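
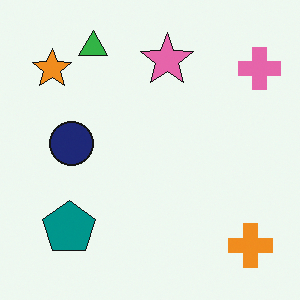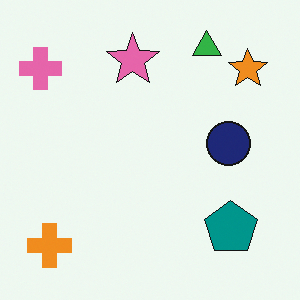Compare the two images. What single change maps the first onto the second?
The image was flipped horizontally (left ↔ right).

The pink cross is in the top-right of the first image and the top-left of the second — shapes on opposite sides of the vertical midline have swapped in a mirror flip.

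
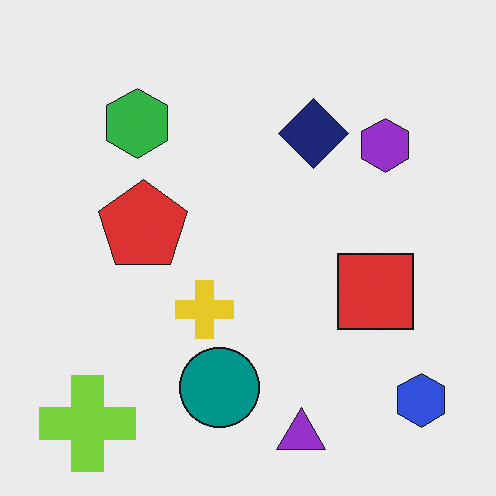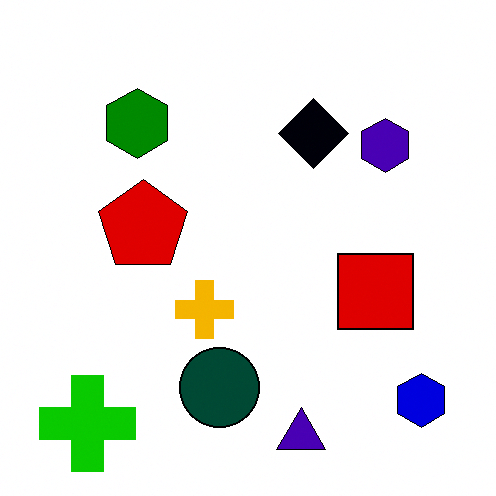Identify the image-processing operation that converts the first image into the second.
The transformation is: boosted in contrast.

Tones are pushed away from mid-grey across the whole image — a global contrast change.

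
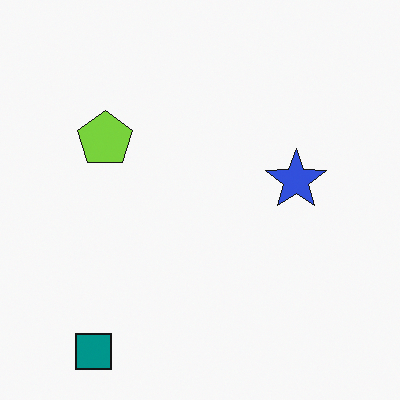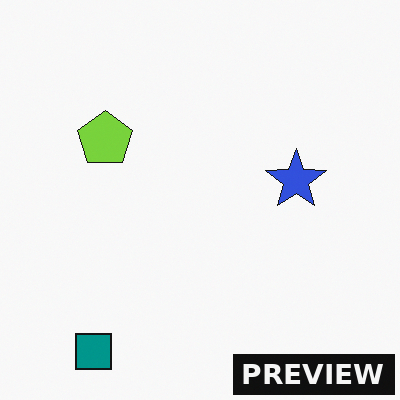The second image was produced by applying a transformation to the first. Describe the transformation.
The transformation is: watermarked with the text "PREVIEW" in the lower-right corner.

A dark label reading "PREVIEW" appears in the lower-right corner.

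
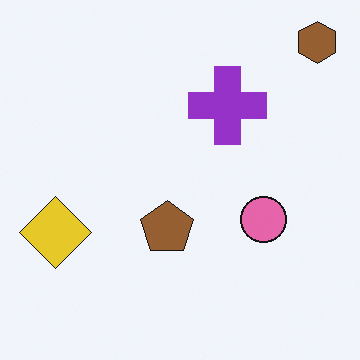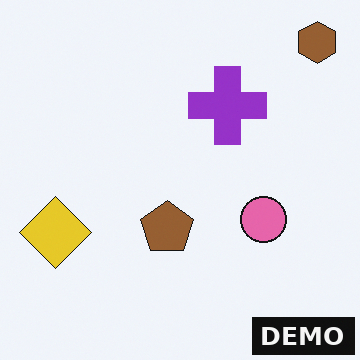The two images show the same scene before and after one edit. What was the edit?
The second image is the first watermarked with the text "DEMO" in the lower-right corner.

A dark label reading "DEMO" appears in the lower-right corner.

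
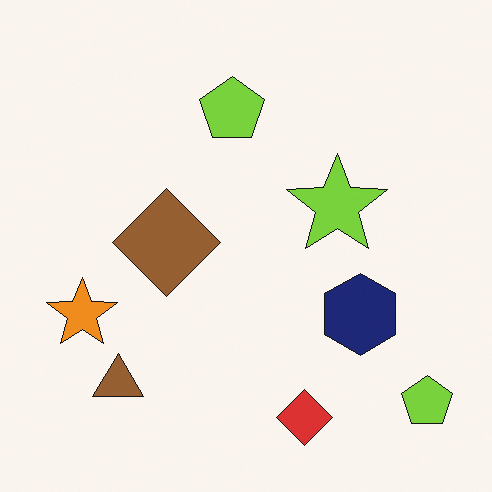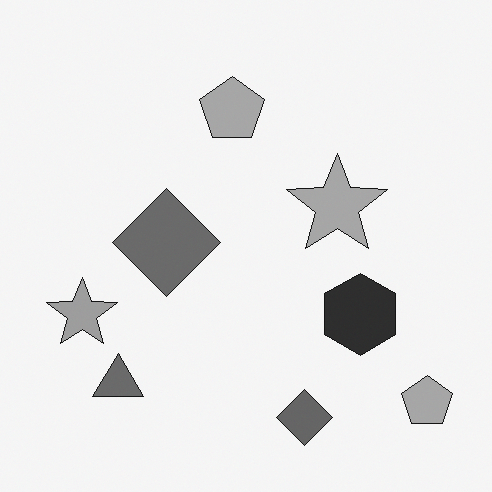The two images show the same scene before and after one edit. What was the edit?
The image was converted to grayscale.

All color is removed — every shape is now a shade of grey.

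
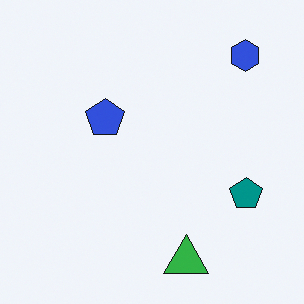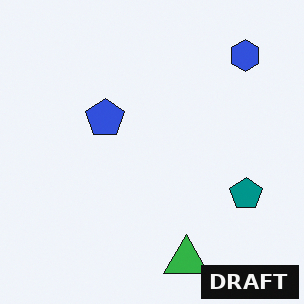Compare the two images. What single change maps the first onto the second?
The image was watermarked with the text "DRAFT" in the lower-right corner.

A dark label reading "DRAFT" appears in the lower-right corner.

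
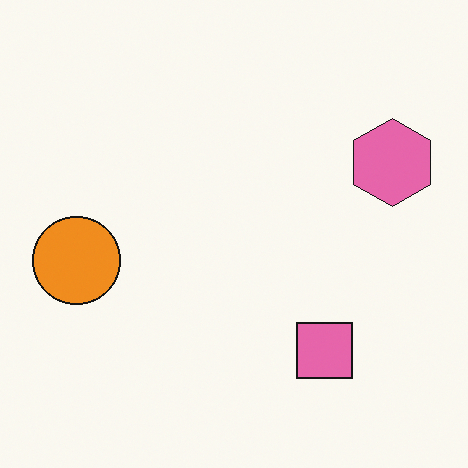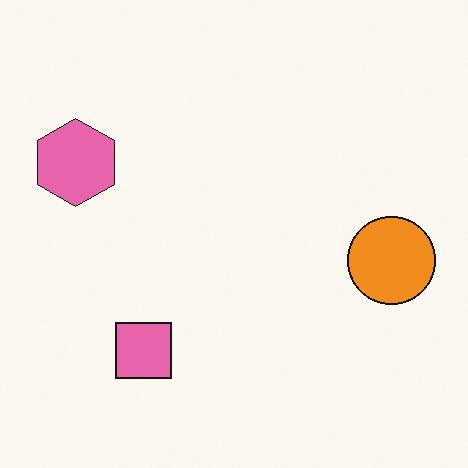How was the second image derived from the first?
The second image is the first flipped horizontally (left ↔ right).

The orange circle is in the left of the first image and the right of the second — shapes on opposite sides of the vertical midline have swapped in a mirror flip.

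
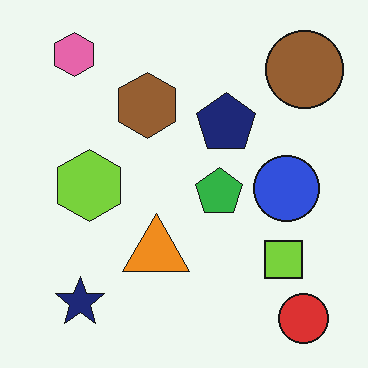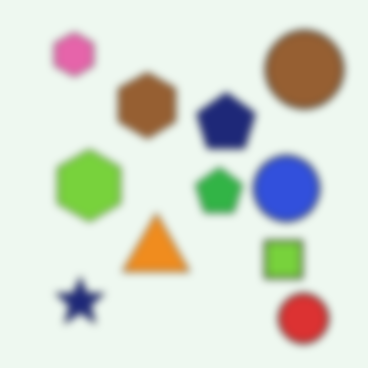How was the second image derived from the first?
It was noticeably gaussian-blurred.

Shape edges and outlines are uniformly softened across the whole image.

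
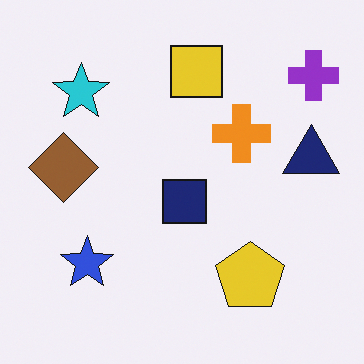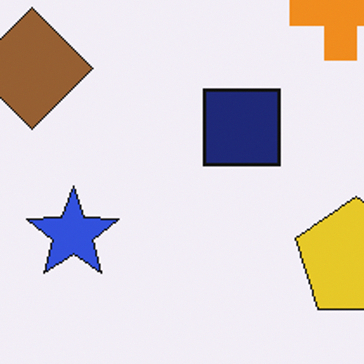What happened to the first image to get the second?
The transformation is: cropped to a noticeably smaller region and rescaled.

The visible shapes are larger and the field of view is narrower; shapes near the original edges may be partly or wholly outside the frame — a crop-and-rescale.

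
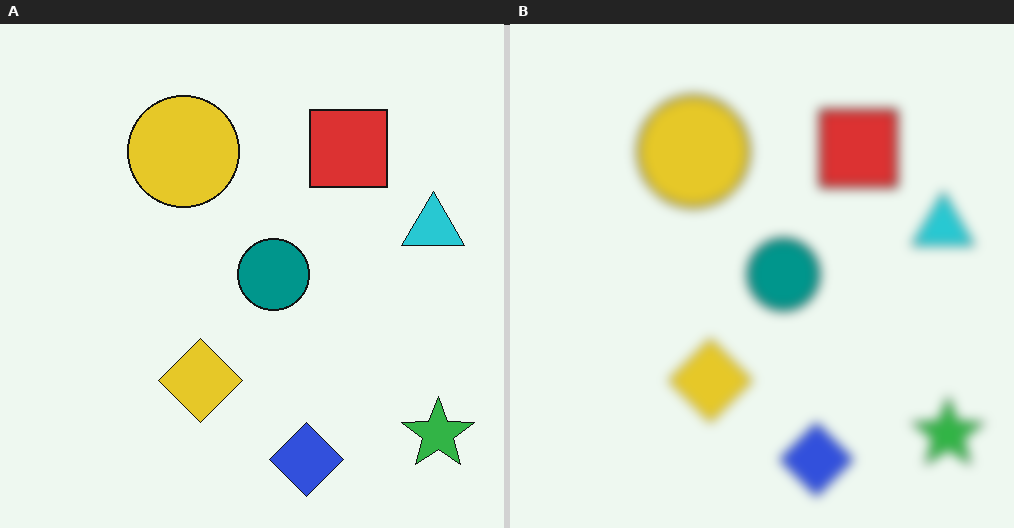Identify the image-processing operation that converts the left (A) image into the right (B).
This is the original image strongly gaussian-blurred.

Shape edges and outlines are uniformly softened across the whole image.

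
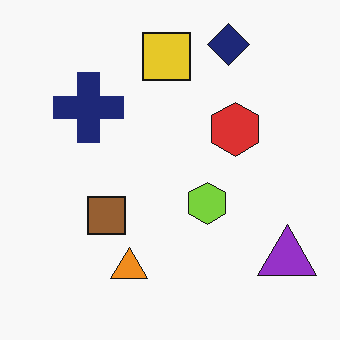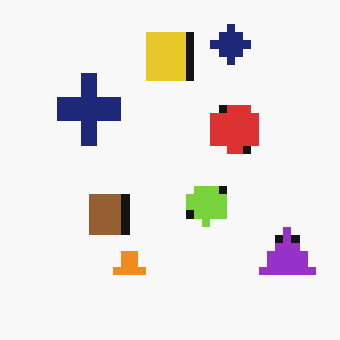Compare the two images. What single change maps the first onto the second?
It was moderately pixelated.

Shapes are reduced to large square blocks; fine edges and outlines are lost — a downscale-then-upscale (mosaic) effect.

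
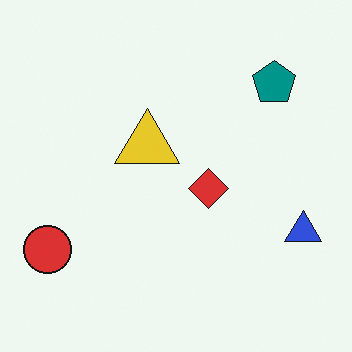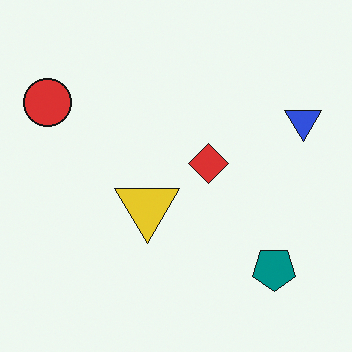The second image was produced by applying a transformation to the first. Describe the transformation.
The image was flipped vertically (top ↔ bottom).

The teal pentagon is in the top-right of the first image and the bottom-right of the second — shapes on opposite sides of the horizontal midline have swapped in a mirror flip.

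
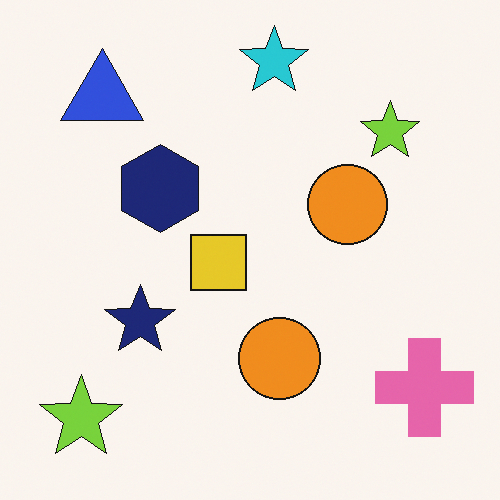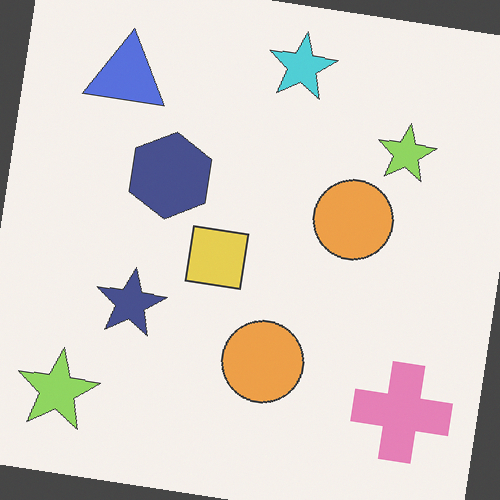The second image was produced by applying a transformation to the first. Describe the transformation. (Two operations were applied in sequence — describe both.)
It was given slightly reduced contrast, then rotated clockwise by a small amount.

Tones are pushed toward mid-grey across the whole image — a global contrast change. Every shape is tilted by the same angle and the image corners show triangular fill wedges — a whole-image rotation by a non-right angle.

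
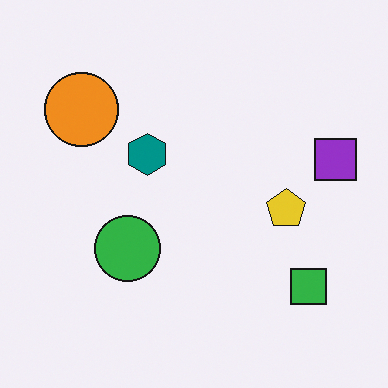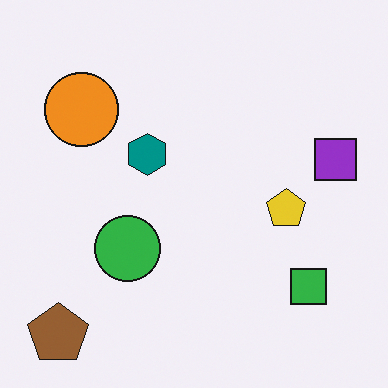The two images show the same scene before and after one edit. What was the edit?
It was overlaid with an additional brown pentagon.

A brown pentagon appears in the second image that is absent from the first.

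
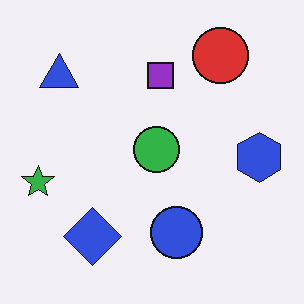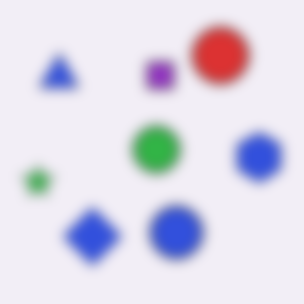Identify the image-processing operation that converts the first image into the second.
The second image is the first strongly gaussian-blurred.

Shape edges and outlines are uniformly softened across the whole image.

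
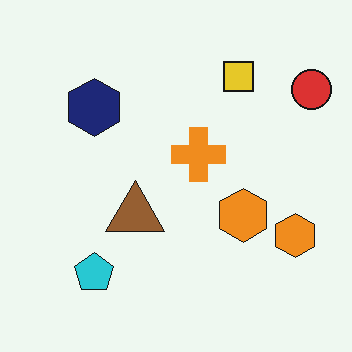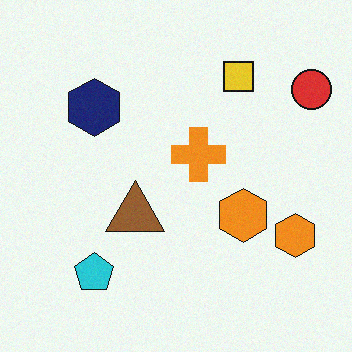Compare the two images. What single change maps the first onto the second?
It was degraded with light additive noise.

Random speckle covers the whole image, including the flat background.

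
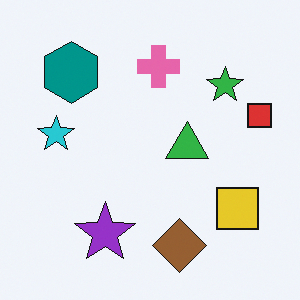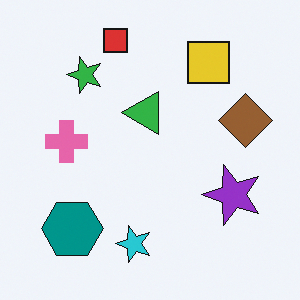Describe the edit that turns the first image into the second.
It was rotated 90° counter-clockwise.

The red square sits in the right of the first image and the top of the second — consistent with a whole-image 90° counter-clockwise rotation.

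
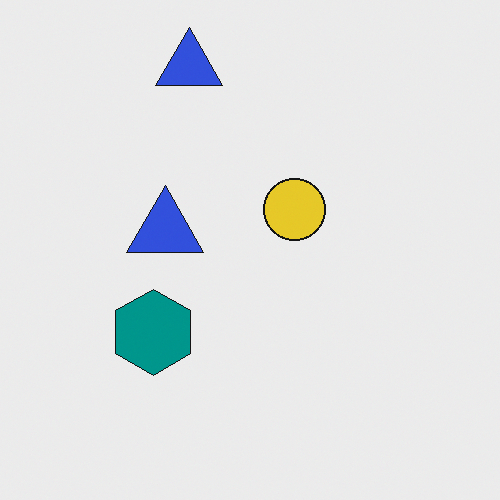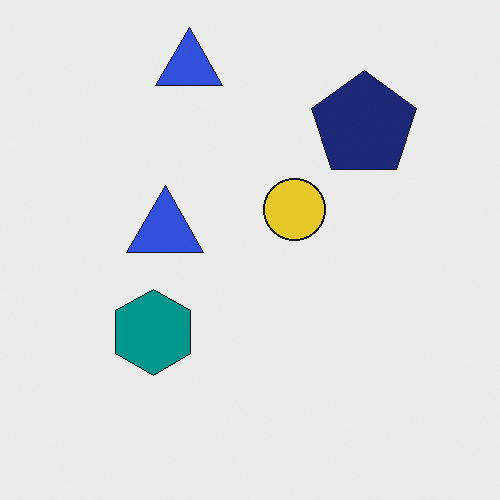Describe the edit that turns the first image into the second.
Overlaid with an additional navy pentagon.

A navy pentagon appears in the second image that is absent from the first.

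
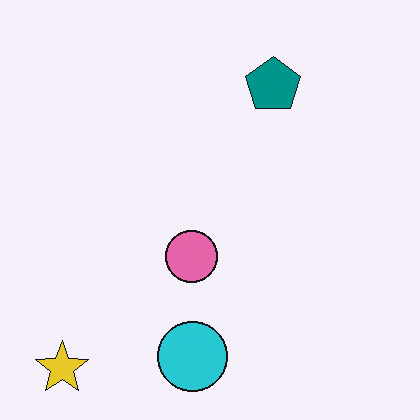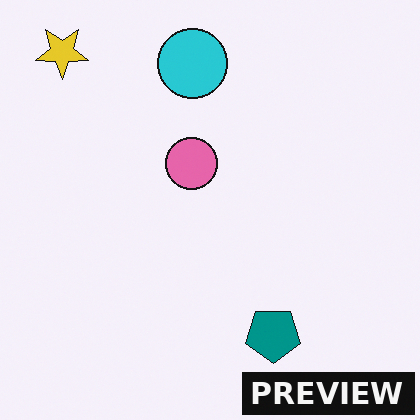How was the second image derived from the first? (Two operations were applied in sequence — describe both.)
The image was flipped vertically (top ↔ bottom), then watermarked with the text "PREVIEW" in the lower-right corner.

The yellow star is in the bottom-left of the first image and the top-left of the second — shapes on opposite sides of the horizontal midline have swapped in a mirror flip. A dark label reading "PREVIEW" appears in the lower-right corner.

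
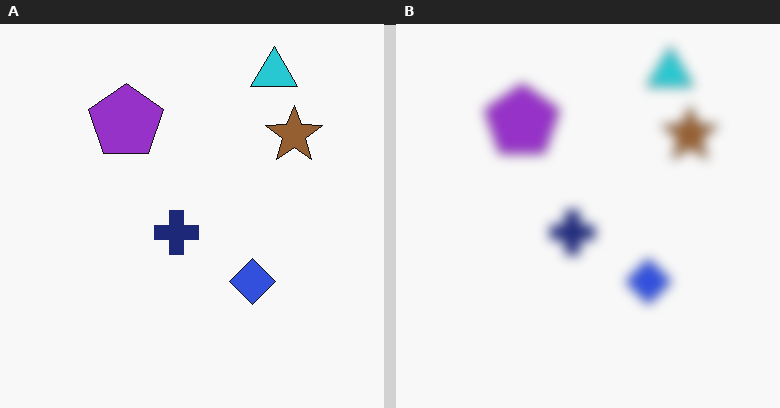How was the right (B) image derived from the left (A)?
This is the original image strongly gaussian-blurred.

Shape edges and outlines are uniformly softened across the whole image.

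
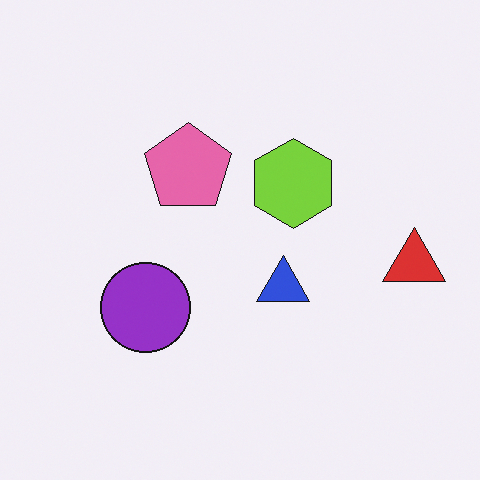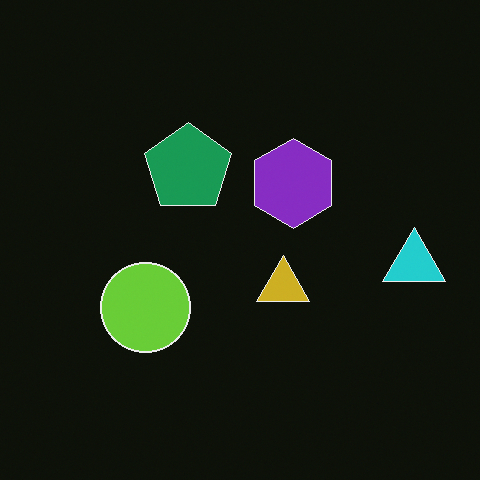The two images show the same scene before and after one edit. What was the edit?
It was color-inverted (negative).

The light background has become dark and every shape's color is its complement — a photographic negative.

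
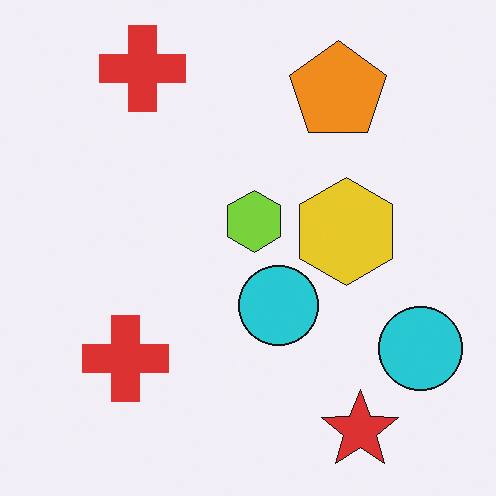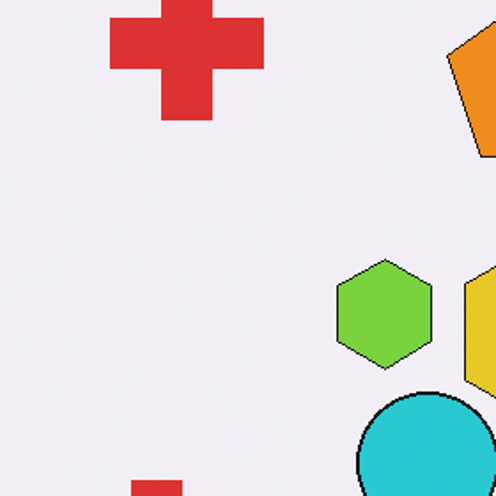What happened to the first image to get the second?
This is the original image cropped tightly and scaled back up.

The visible shapes are larger and the field of view is narrower; shapes near the original edges may be partly or wholly outside the frame — a crop-and-rescale.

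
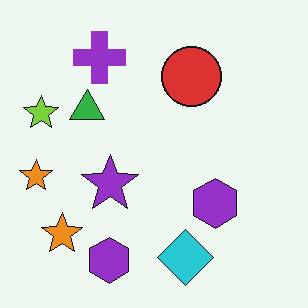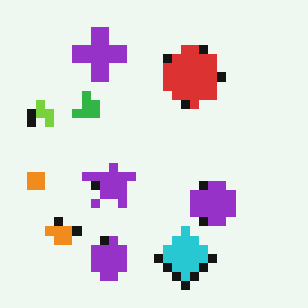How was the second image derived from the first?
The image was coarsely pixelated.

Shapes are reduced to large square blocks; fine edges and outlines are lost — a downscale-then-upscale (mosaic) effect.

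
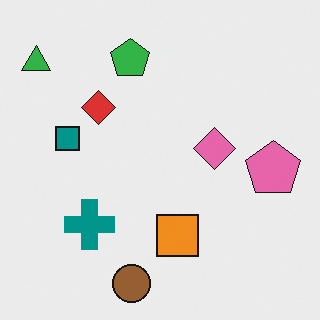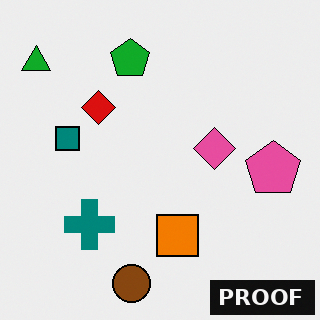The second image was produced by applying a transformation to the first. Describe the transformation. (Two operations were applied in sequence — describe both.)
The transformation is: given slightly increased contrast, then watermarked with the text "PROOF" in the lower-right corner.

Tones are pushed away from mid-grey across the whole image — a global contrast change. A dark label reading "PROOF" appears in the lower-right corner.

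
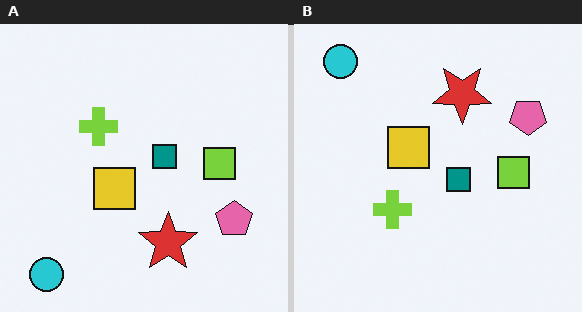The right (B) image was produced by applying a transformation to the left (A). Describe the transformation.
It was flipped vertically (top ↔ bottom).

The cyan circle is in the bottom-left of the left (A) image and the top-left of the right (B) — shapes on opposite sides of the horizontal midline have swapped in a mirror flip.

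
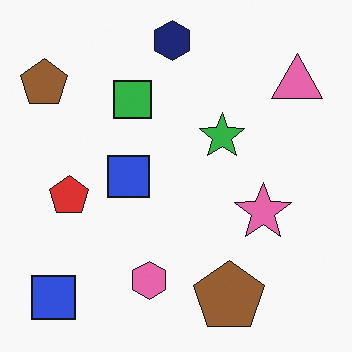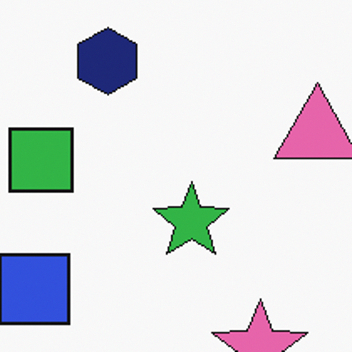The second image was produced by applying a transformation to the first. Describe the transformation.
Cropped tightly and scaled back up.

The visible shapes are larger and the field of view is narrower; shapes near the original edges may be partly or wholly outside the frame — a crop-and-rescale.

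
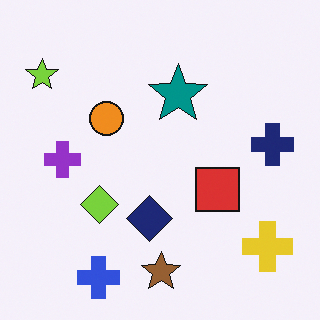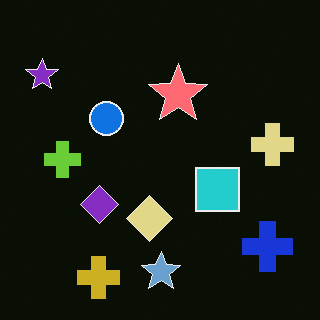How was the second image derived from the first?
Color-inverted (negative).

The light background has become dark and every shape's color is its complement — a photographic negative.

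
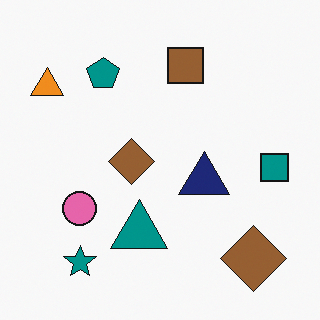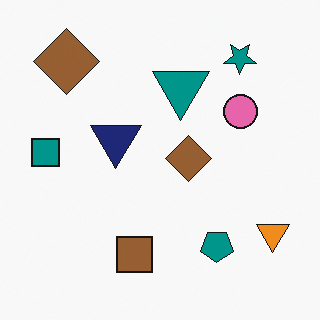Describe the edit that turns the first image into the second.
The image was rotated 180°.

The orange triangle sits in the top-left of the first image and the bottom-right of the second — consistent with a whole-image 180° rotation.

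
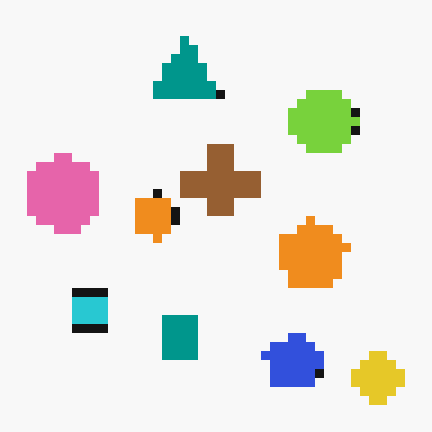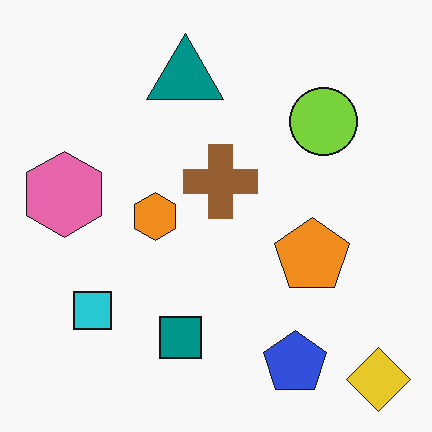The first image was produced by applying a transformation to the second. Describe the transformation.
The transformation is: coarsely pixelated.

Shapes are reduced to large square blocks; fine edges and outlines are lost — a downscale-then-upscale (mosaic) effect.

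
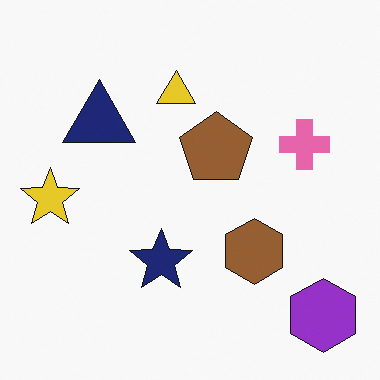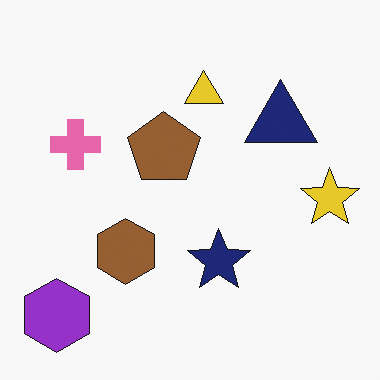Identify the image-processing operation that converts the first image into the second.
It was flipped horizontally (left ↔ right).

The yellow star is in the left of the first image and the right of the second — shapes on opposite sides of the vertical midline have swapped in a mirror flip.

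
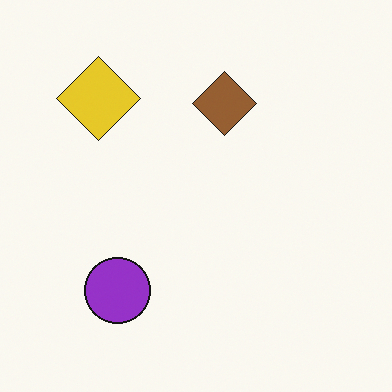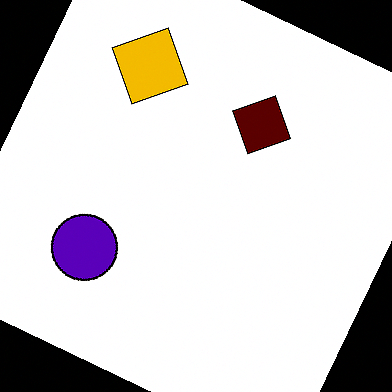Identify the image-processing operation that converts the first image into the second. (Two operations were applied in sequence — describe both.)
The image was rotated clockwise by a moderate amount, then boosted in contrast.

Every shape is tilted by the same angle and the image corners show triangular fill wedges — a whole-image rotation by a non-right angle. Tones are pushed away from mid-grey across the whole image — a global contrast change.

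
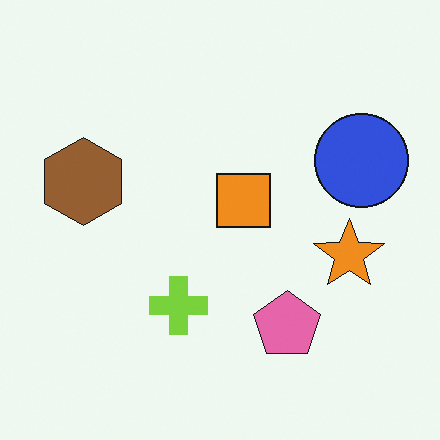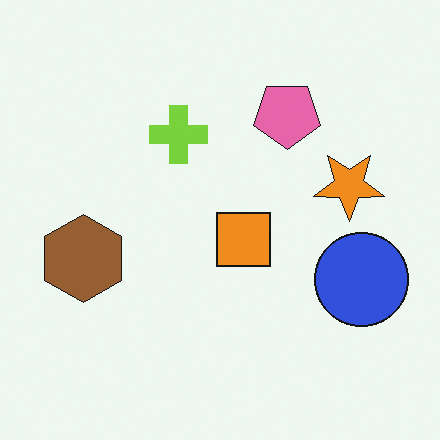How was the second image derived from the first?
The transformation is: flipped vertically (top ↔ bottom).

The pink pentagon is in the bottom of the first image and the top of the second — shapes on opposite sides of the horizontal midline have swapped in a mirror flip.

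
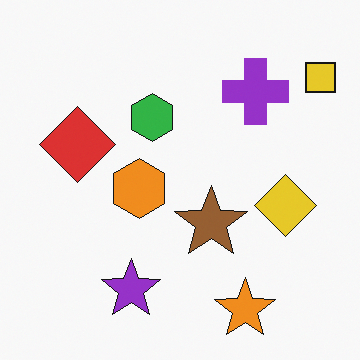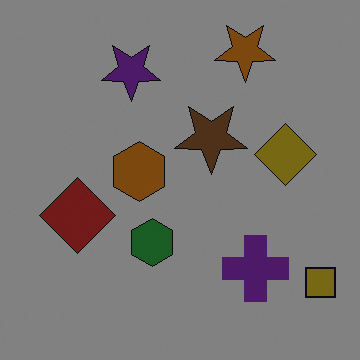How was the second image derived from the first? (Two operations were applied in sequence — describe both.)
It was flipped vertically (top ↔ bottom), then substantially darkened.

The orange star is in the bottom-right of the first image and the top-right of the second — shapes on opposite sides of the horizontal midline have swapped in a mirror flip. Every pixel — background and shapes alike — is uniformly darkened.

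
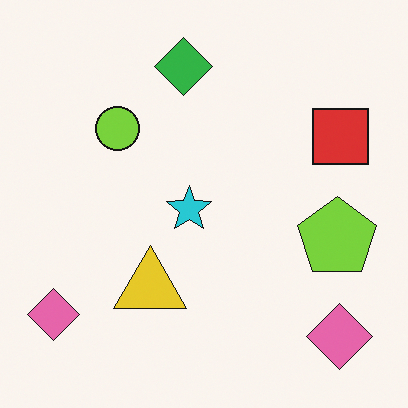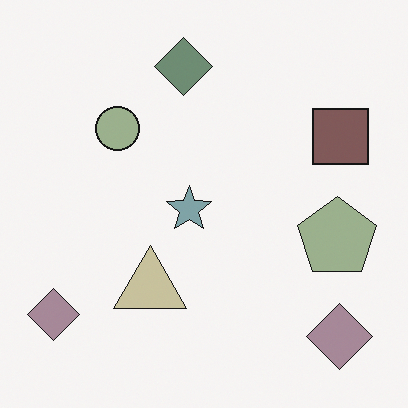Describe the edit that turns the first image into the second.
Heavily desaturated.

All colors are more muted and greyish — a global saturation change.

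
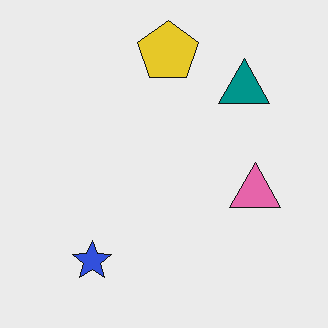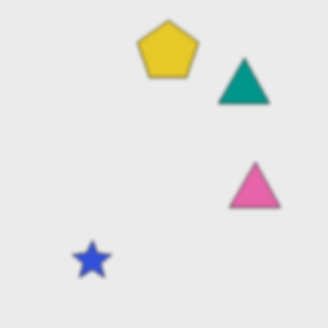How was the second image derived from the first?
This is the original image lightly blurred.

Shape edges and outlines are uniformly softened across the whole image.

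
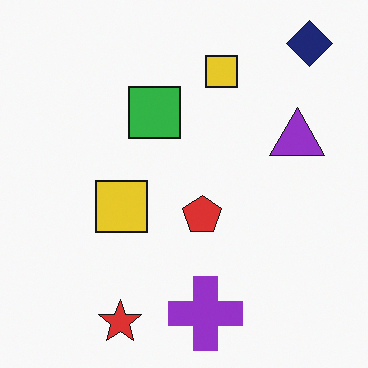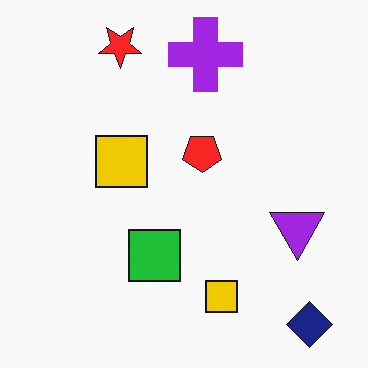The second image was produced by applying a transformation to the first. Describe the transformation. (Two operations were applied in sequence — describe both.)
It was flipped vertically (top ↔ bottom), then slightly oversaturated.

The navy diamond is in the top-right of the first image and the bottom-right of the second — shapes on opposite sides of the horizontal midline have swapped in a mirror flip. All colors are more vivid — a global saturation change.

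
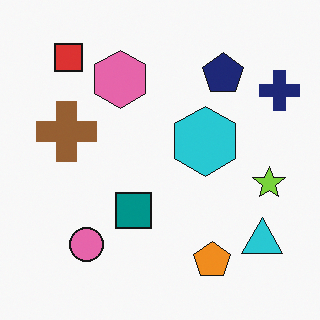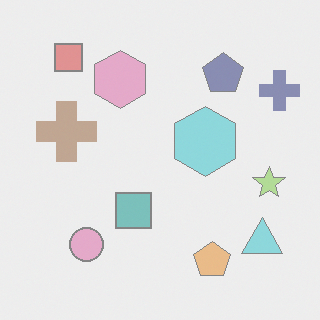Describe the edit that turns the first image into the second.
The image was washed out (contrast reduced).

Tones are pushed toward mid-grey across the whole image — a global contrast change.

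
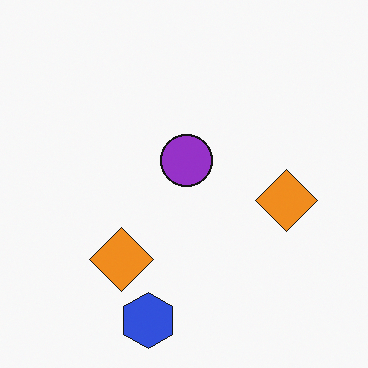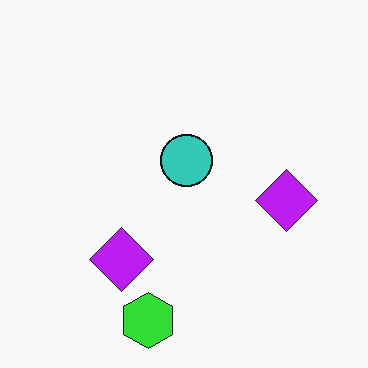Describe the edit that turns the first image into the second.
It was hue-shifted through roughly half the color wheel.

Every shape's color has rotated by the same amount around the hue wheel — a uniform hue shift.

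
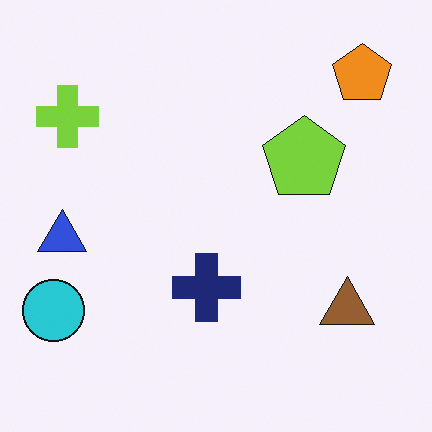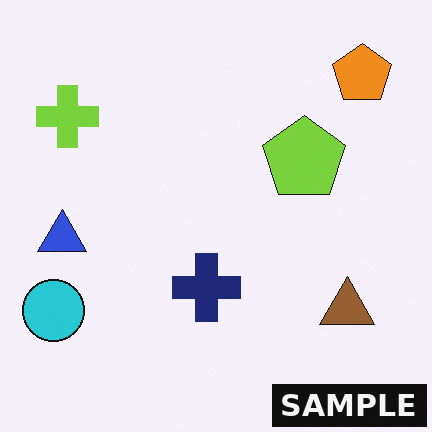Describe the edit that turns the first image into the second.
The image was watermarked with the text "SAMPLE" in the lower-right corner.

A dark label reading "SAMPLE" appears in the lower-right corner.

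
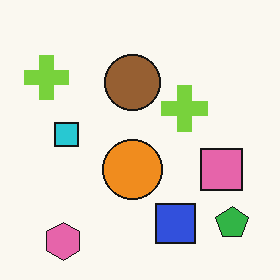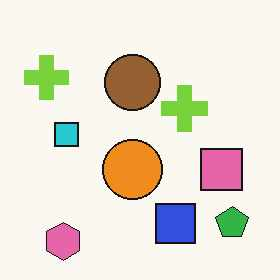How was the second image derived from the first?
The second image is the first JPEG-compressed with visible artifacts.

Blocky 8×8 compression artifacts appear around shape edges and the flat background shows ringing — characteristic JPEG degradation.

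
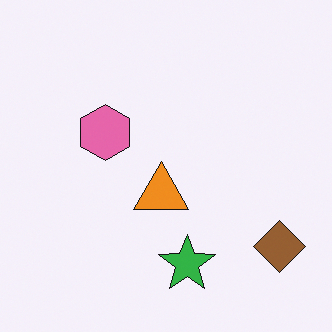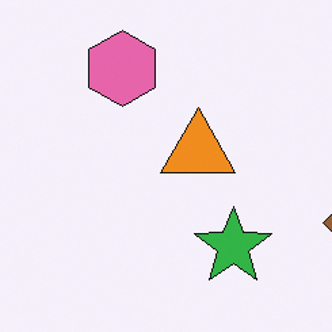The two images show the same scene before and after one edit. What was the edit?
It was cropped slightly and scaled back up.

The visible shapes are larger and the field of view is narrower; shapes near the original edges may be partly or wholly outside the frame — a crop-and-rescale.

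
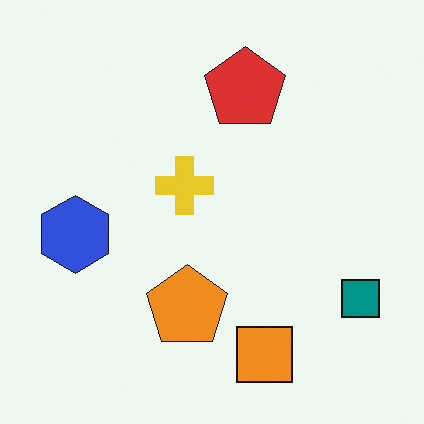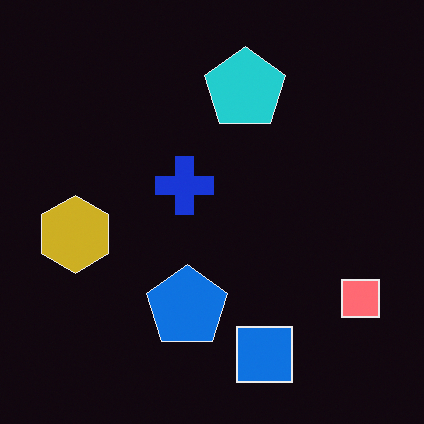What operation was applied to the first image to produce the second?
This is the original image color-inverted (negative).

The light background has become dark and every shape's color is its complement — a photographic negative.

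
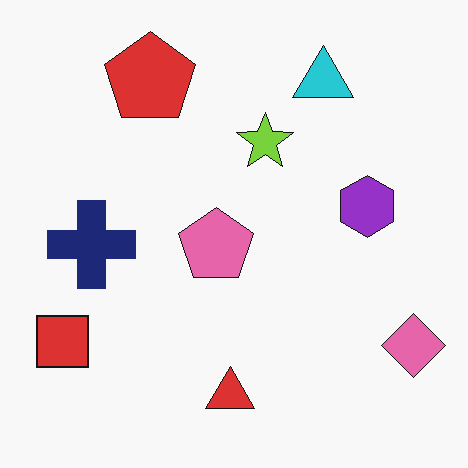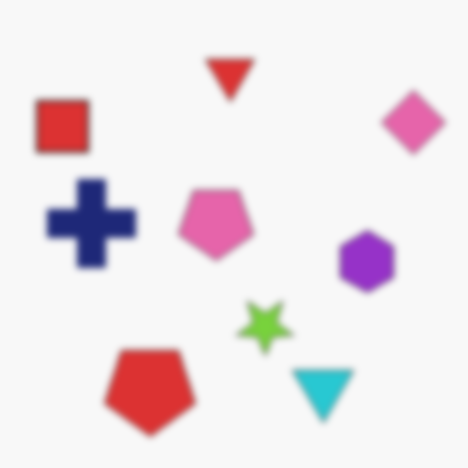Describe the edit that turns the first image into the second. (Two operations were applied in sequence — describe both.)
It was noticeably gaussian-blurred, then flipped vertically (top ↔ bottom).

Shape edges and outlines are uniformly softened across the whole image. The red triangle is in the bottom of the first image and the top of the second — shapes on opposite sides of the horizontal midline have swapped in a mirror flip.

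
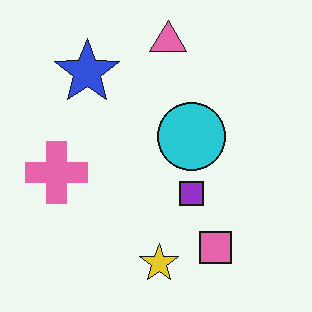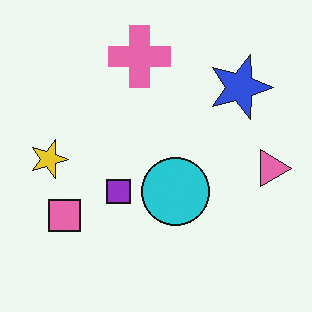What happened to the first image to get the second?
This is the original image rotated 90° clockwise.

The pink triangle sits in the top of the first image and the right of the second — consistent with a whole-image 90° clockwise rotation.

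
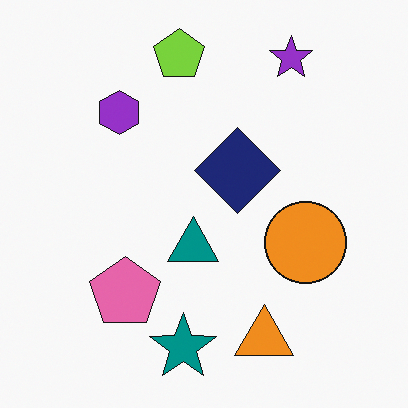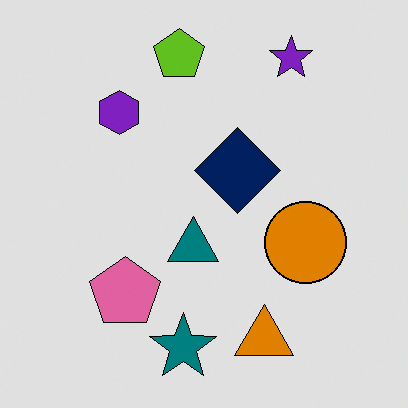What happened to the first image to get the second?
The image was posterized to a reduced palette.

Each flat color has snapped to a coarser quantized level — most visibly, the near-white background has dropped to a flat grey.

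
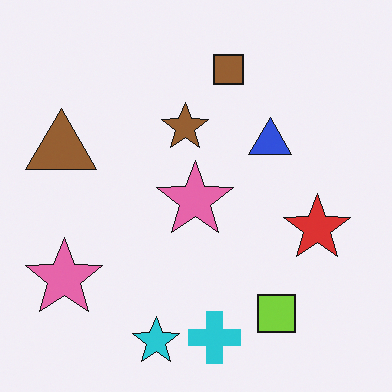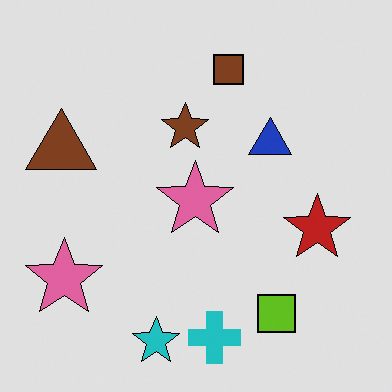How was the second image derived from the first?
Moderately posterized.

Each flat color has snapped to a coarser quantized level — most visibly, the near-white background has dropped to a flat grey.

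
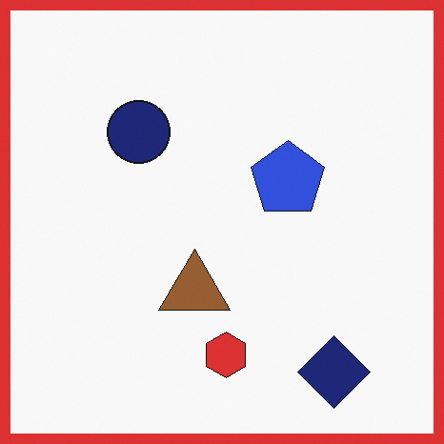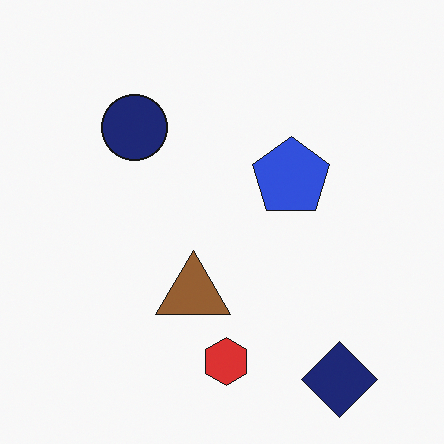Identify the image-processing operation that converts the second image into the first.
The transformation is: framed with a red border.

A solid red frame runs around the edge of the first image, with the content slightly shrunk inside it.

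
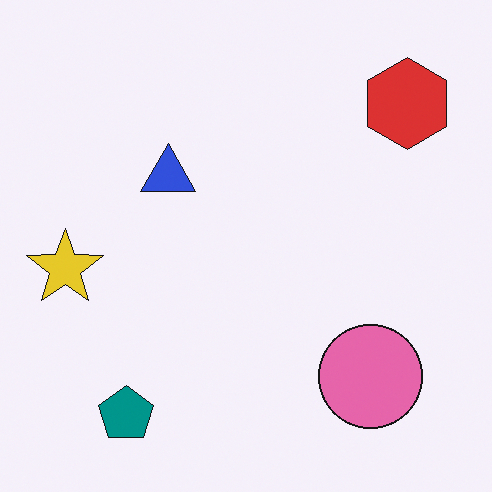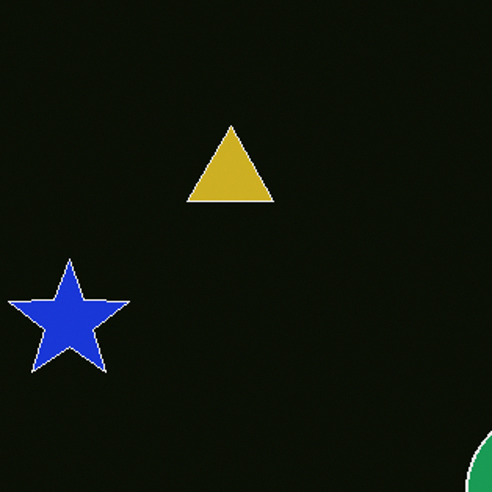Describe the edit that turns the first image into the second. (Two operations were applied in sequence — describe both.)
The image was cropped slightly and scaled back up, then color-inverted (negative).

The visible shapes are larger and the field of view is narrower; shapes near the original edges may be partly or wholly outside the frame — a crop-and-rescale. The light background has become dark and every shape's color is its complement — a photographic negative.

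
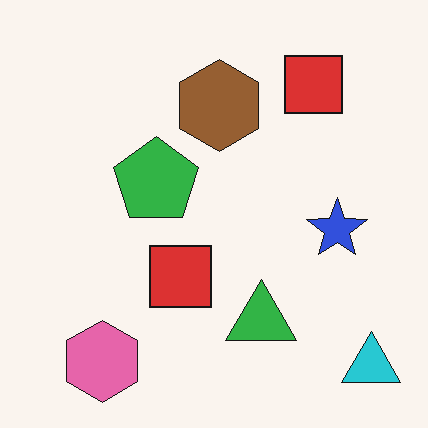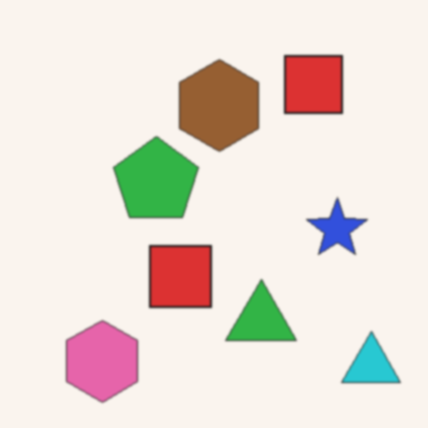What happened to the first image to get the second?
Slightly softened.

Shape edges and outlines are uniformly softened across the whole image.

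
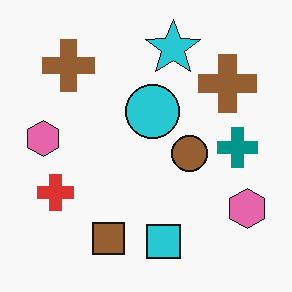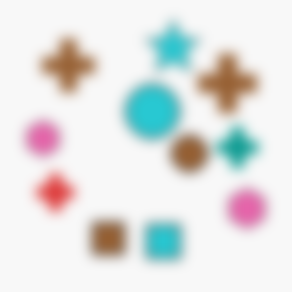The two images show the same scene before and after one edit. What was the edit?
The second image is the first strongly gaussian-blurred.

Shape edges and outlines are uniformly softened across the whole image.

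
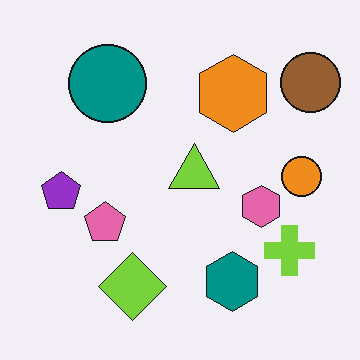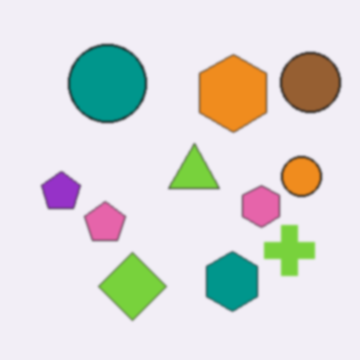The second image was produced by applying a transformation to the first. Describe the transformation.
The second image is the first lightly blurred.

Shape edges and outlines are uniformly softened across the whole image.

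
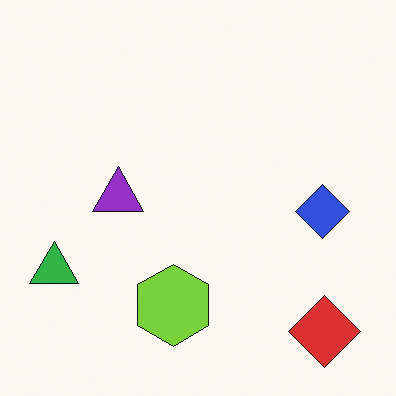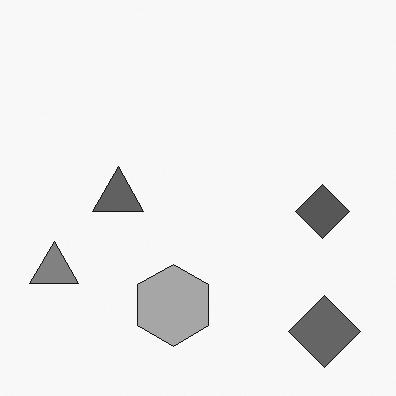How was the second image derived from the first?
The image was converted to grayscale.

All color is removed — every shape is now a shade of grey.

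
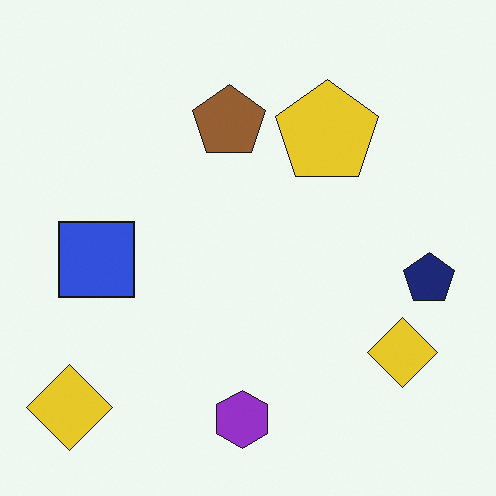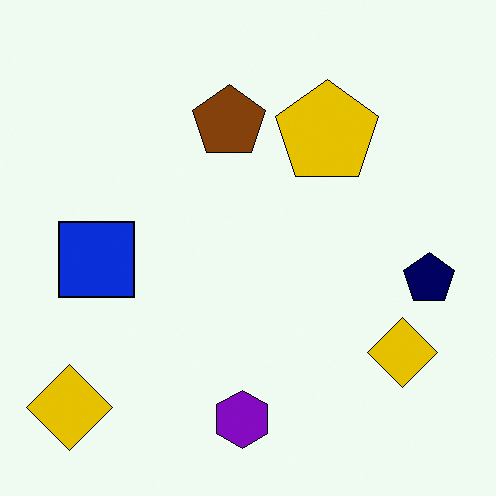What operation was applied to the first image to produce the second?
The second image is the first given slightly increased contrast.

Tones are pushed away from mid-grey across the whole image — a global contrast change.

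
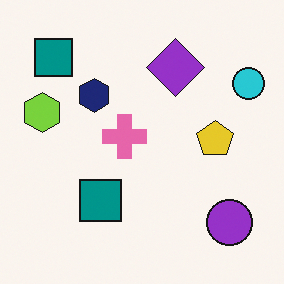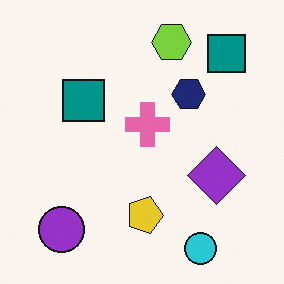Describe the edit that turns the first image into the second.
The second image is the first rotated 90° clockwise.

The cyan circle sits in the top-right of the first image and the bottom-right of the second — consistent with a whole-image 90° clockwise rotation.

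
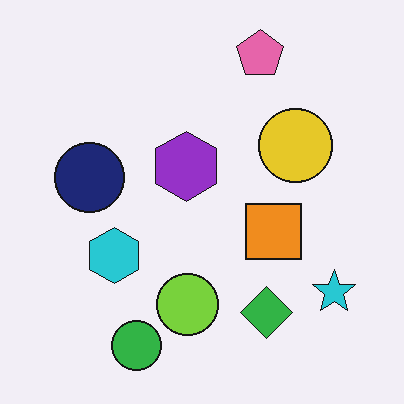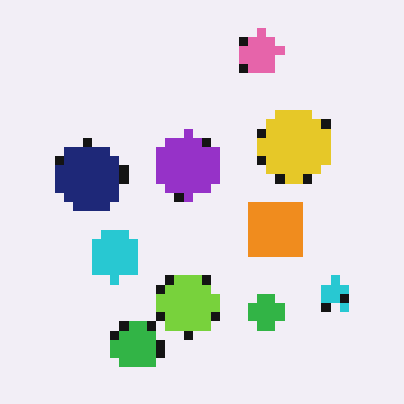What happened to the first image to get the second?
The image was heavily pixelated into large blocks.

Shapes are reduced to large square blocks; fine edges and outlines are lost — a downscale-then-upscale (mosaic) effect.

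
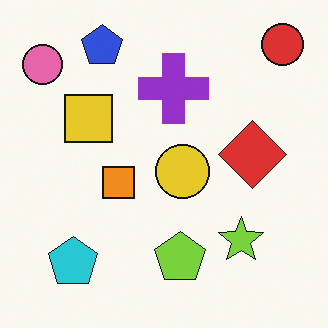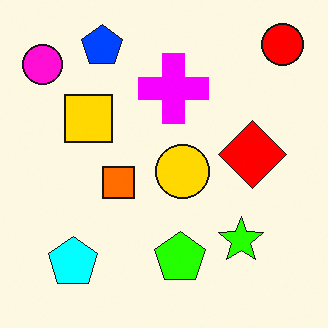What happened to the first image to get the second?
Made much more vivid (saturation change).

All colors are more vivid — a global saturation change.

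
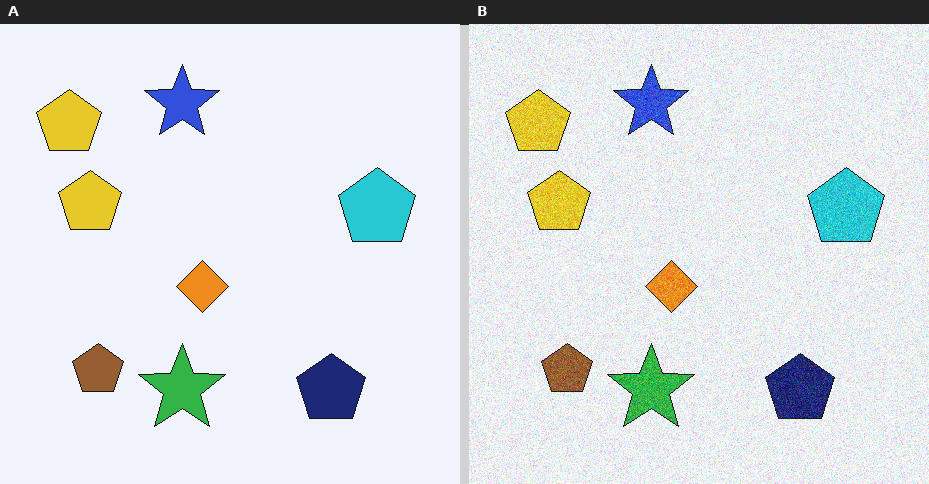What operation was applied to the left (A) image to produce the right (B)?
The image was degraded with moderate additive noise.

Random speckle covers the whole image, including the flat background.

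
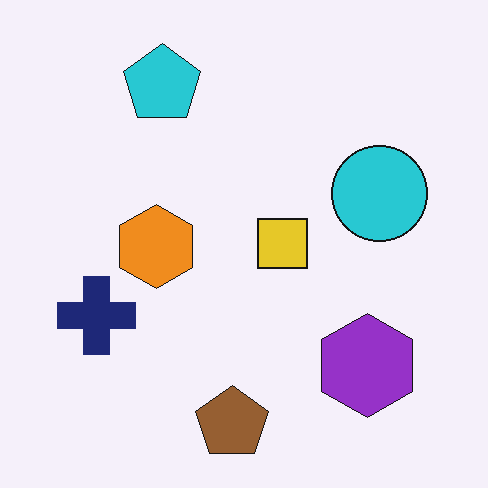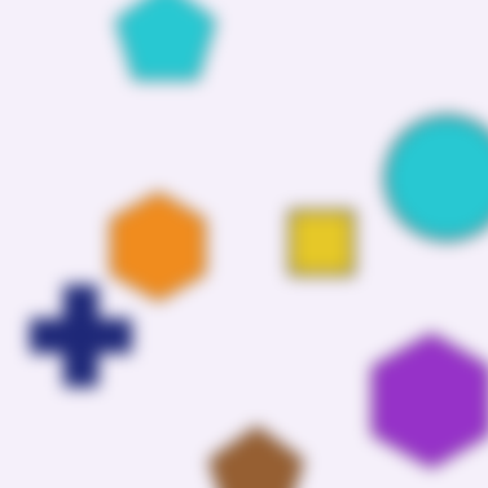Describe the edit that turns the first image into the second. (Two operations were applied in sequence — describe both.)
This is the original image heavily blurred, then cropped slightly and scaled back up.

Shape edges and outlines are uniformly softened across the whole image. The visible shapes are larger and the field of view is narrower; shapes near the original edges may be partly or wholly outside the frame — a crop-and-rescale.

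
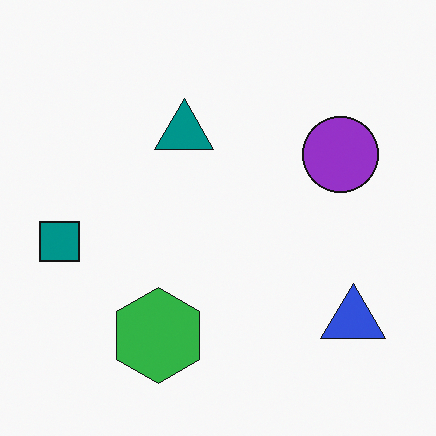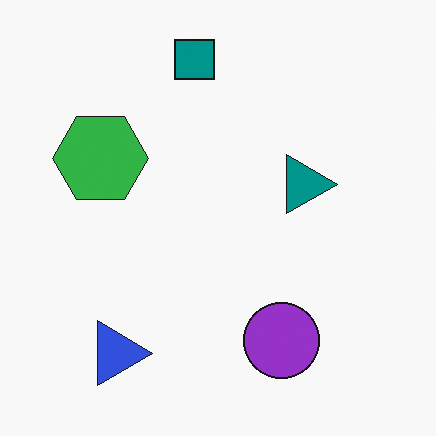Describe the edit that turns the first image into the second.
This is the original image rotated 90° clockwise.

The blue triangle sits in the bottom-right of the first image and the bottom-left of the second — consistent with a whole-image 90° clockwise rotation.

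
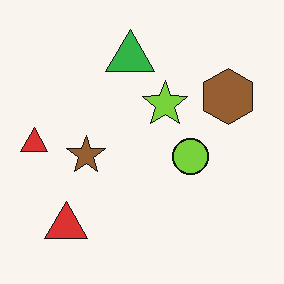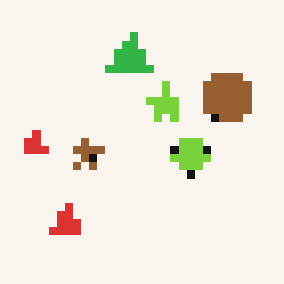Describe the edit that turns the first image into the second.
Moderately pixelated.

Shapes are reduced to large square blocks; fine edges and outlines are lost — a downscale-then-upscale (mosaic) effect.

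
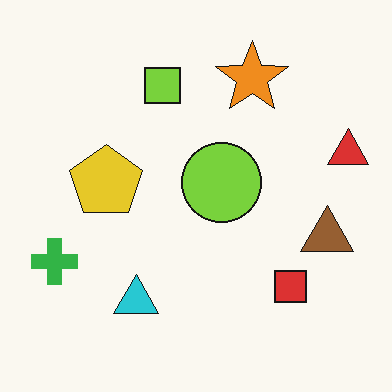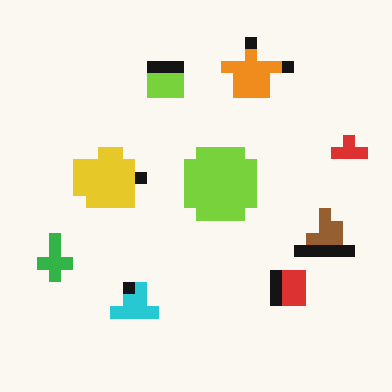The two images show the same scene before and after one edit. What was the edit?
Heavily pixelated into large blocks.

Shapes are reduced to large square blocks; fine edges and outlines are lost — a downscale-then-upscale (mosaic) effect.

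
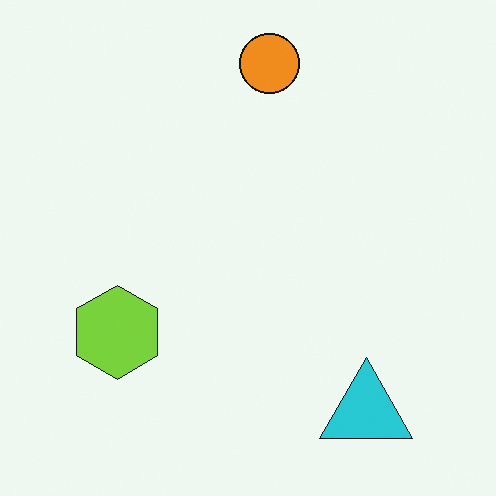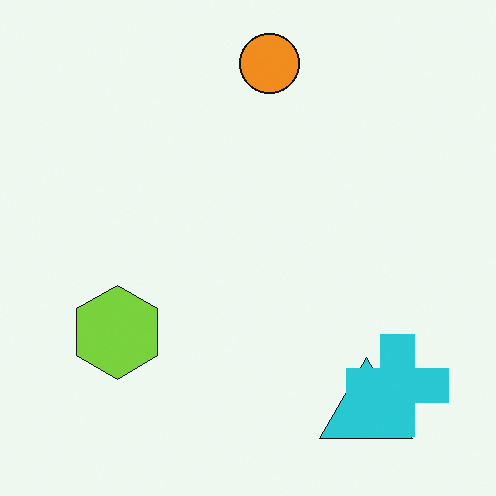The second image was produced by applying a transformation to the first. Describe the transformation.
It was overlaid with an additional cyan cross.

A cyan cross appears in the second image that is absent from the first.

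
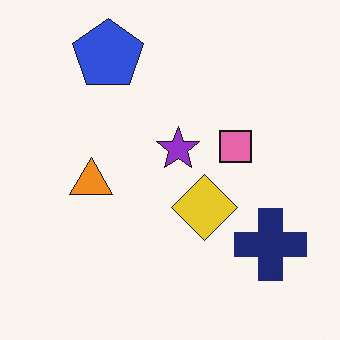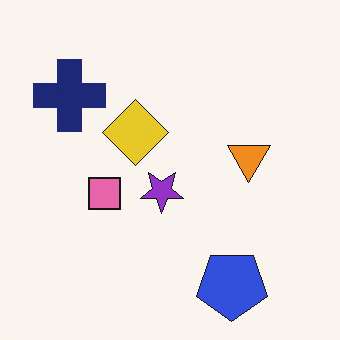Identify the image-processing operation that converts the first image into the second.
Rotated 180°.

The blue pentagon sits in the top-left of the first image and the bottom-right of the second — consistent with a whole-image 180° rotation.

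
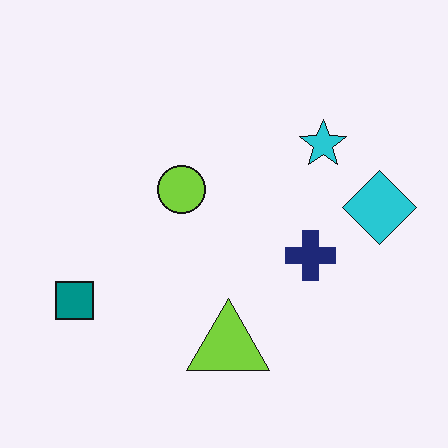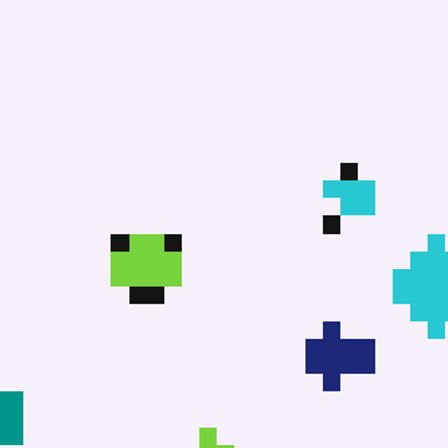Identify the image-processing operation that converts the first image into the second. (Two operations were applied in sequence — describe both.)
The image was heavily pixelated into large blocks, then cropped to a modestly smaller region and rescaled.

Shapes are reduced to large square blocks; fine edges and outlines are lost — a downscale-then-upscale (mosaic) effect. The visible shapes are larger and the field of view is narrower; shapes near the original edges may be partly or wholly outside the frame — a crop-and-rescale.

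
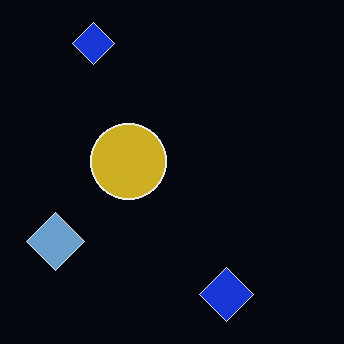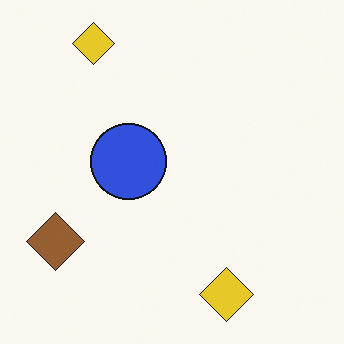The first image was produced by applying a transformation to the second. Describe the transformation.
This is the original image color-inverted (negative).

The light background has become dark and every shape's color is its complement — a photographic negative.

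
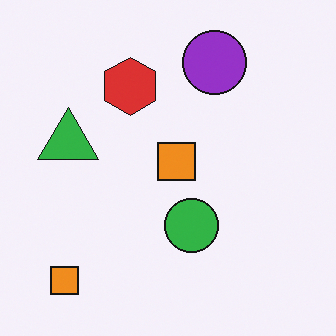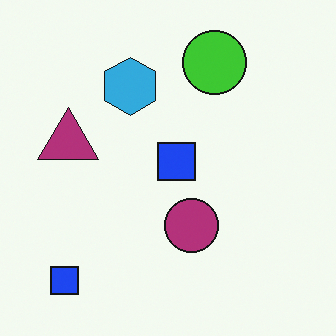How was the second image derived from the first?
The image was hue-shifted through roughly half the color wheel.

Every shape's color has rotated by the same amount around the hue wheel — a uniform hue shift.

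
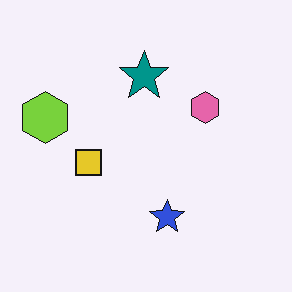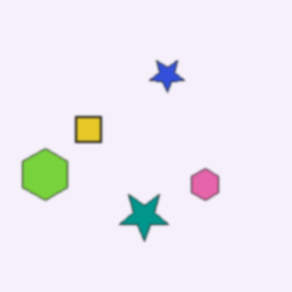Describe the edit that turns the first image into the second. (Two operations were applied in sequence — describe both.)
This is the original image flipped vertically (top ↔ bottom), then lightly blurred.

The blue star is in the bottom of the first image and the top of the second — shapes on opposite sides of the horizontal midline have swapped in a mirror flip. Shape edges and outlines are uniformly softened across the whole image.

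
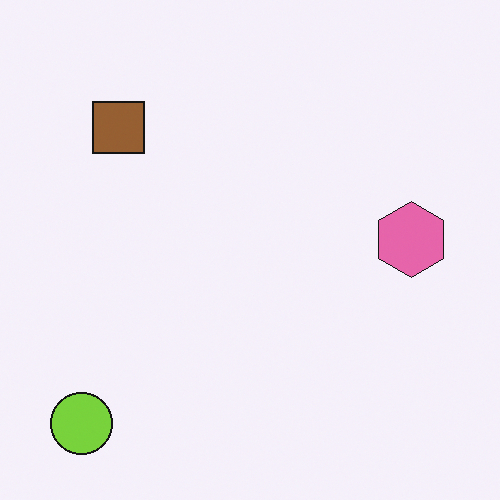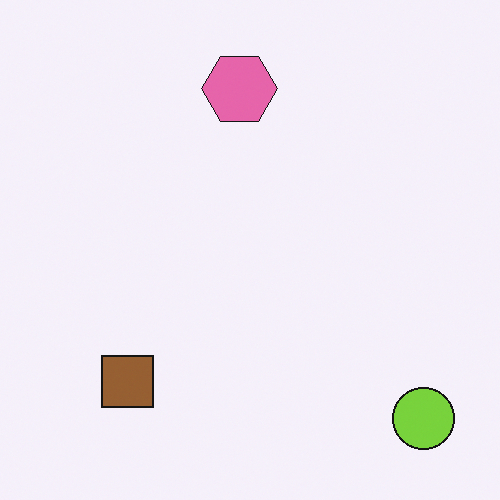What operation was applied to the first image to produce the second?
The image was rotated 90° counter-clockwise.

The lime circle sits in the bottom-left of the first image and the bottom-right of the second — consistent with a whole-image 90° counter-clockwise rotation.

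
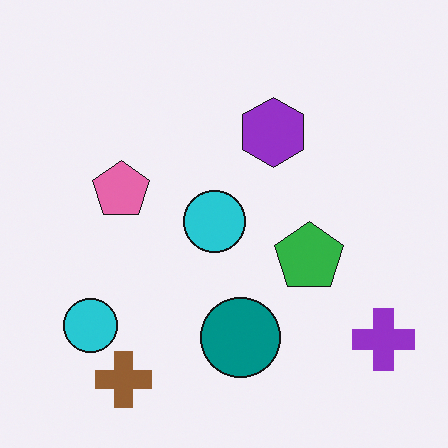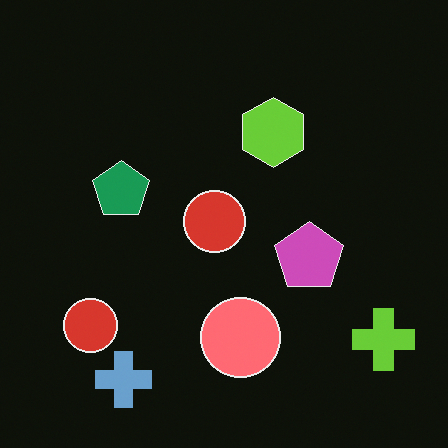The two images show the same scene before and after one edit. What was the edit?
The transformation is: color-inverted (negative).

The light background has become dark and every shape's color is its complement — a photographic negative.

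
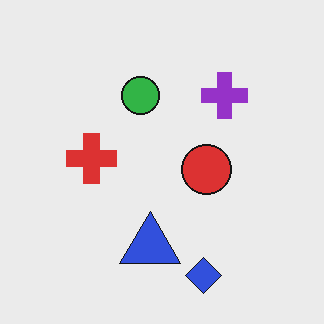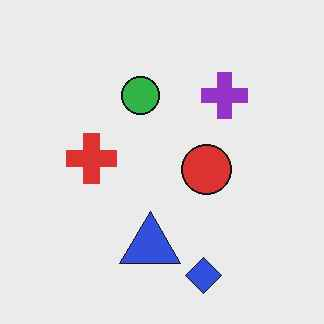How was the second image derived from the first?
The second image is the first given moderate JPEG compression.

Blocky 8×8 compression artifacts appear around shape edges and the flat background shows ringing — characteristic JPEG degradation.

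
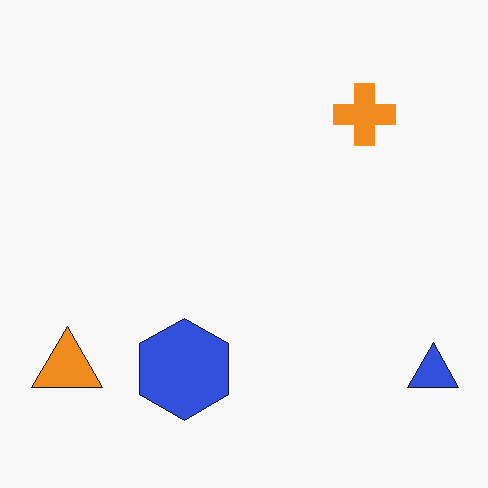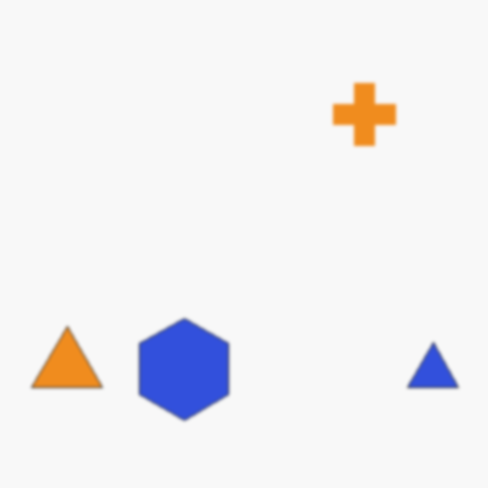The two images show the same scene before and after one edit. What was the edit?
It was lightly blurred.

Shape edges and outlines are uniformly softened across the whole image.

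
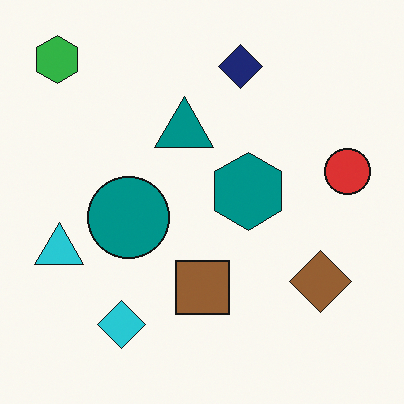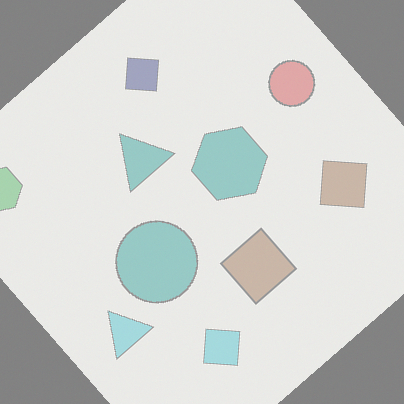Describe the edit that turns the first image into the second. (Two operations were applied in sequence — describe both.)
The image was washed out (contrast reduced), then rotated counter-clockwise by a large amount — several tens of degrees.

Tones are pushed toward mid-grey across the whole image — a global contrast change. Every shape is tilted by the same angle and the image corners show triangular fill wedges — a whole-image rotation by a non-right angle.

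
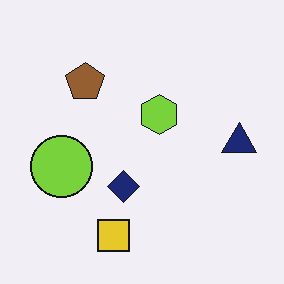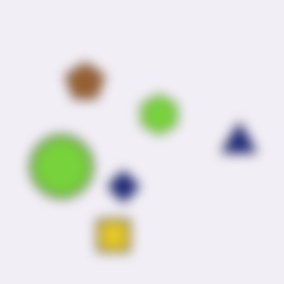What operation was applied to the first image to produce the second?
This is the original image strongly gaussian-blurred.

Shape edges and outlines are uniformly softened across the whole image.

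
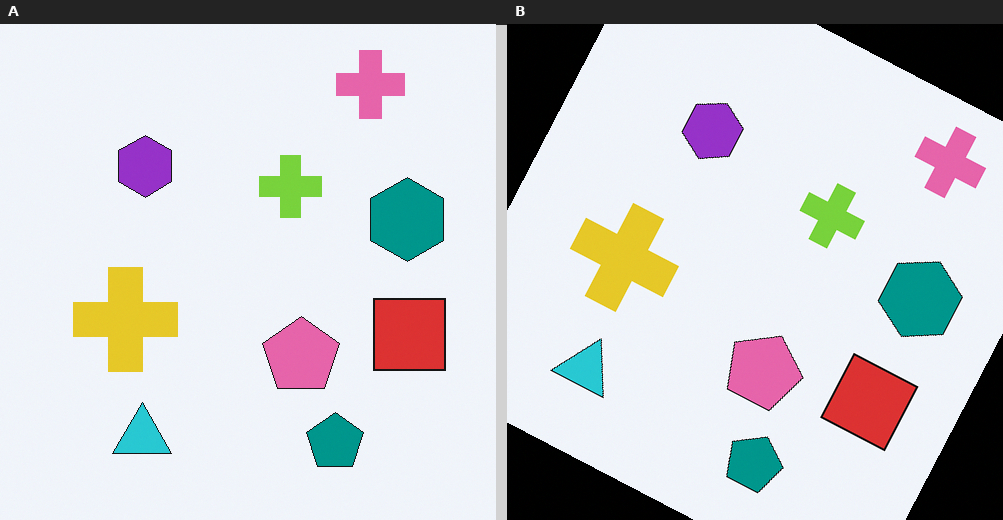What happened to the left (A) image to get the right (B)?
It was rotated clockwise by a moderate amount.

Every shape is tilted by the same angle and the image corners show triangular fill wedges — a whole-image rotation by a non-right angle.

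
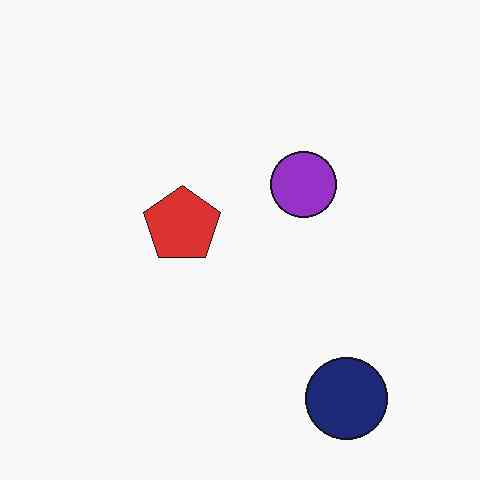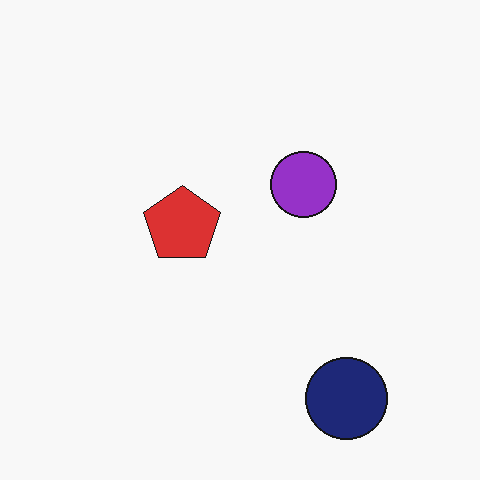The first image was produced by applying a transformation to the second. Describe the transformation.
The transformation is: JPEG-compressed with visible artifacts.

Blocky 8×8 compression artifacts appear around shape edges and the flat background shows ringing — characteristic JPEG degradation.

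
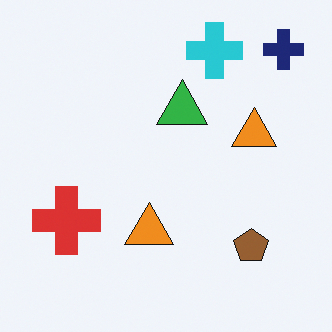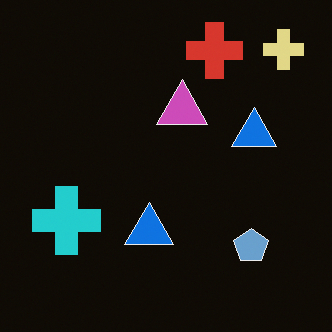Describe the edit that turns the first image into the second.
The transformation is: color-inverted (negative).

The light background has become dark and every shape's color is its complement — a photographic negative.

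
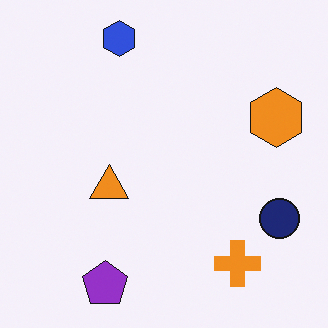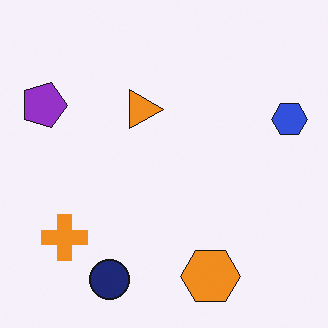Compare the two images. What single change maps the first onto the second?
The transformation is: rotated 90° clockwise.

The blue hexagon sits in the top of the first image and the right of the second — consistent with a whole-image 90° clockwise rotation.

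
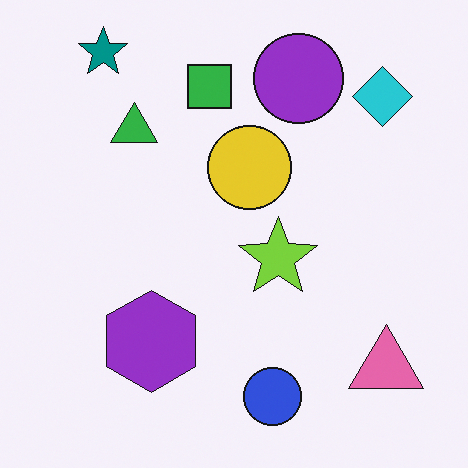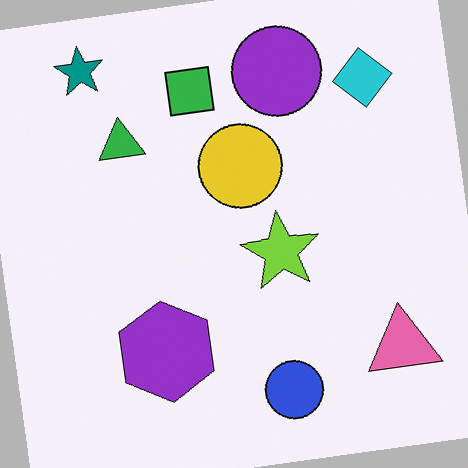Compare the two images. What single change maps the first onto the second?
The second image is the first rotated counter-clockwise by a few degrees.

Every shape is tilted by the same angle and the image corners show triangular fill wedges — a whole-image rotation by a non-right angle.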